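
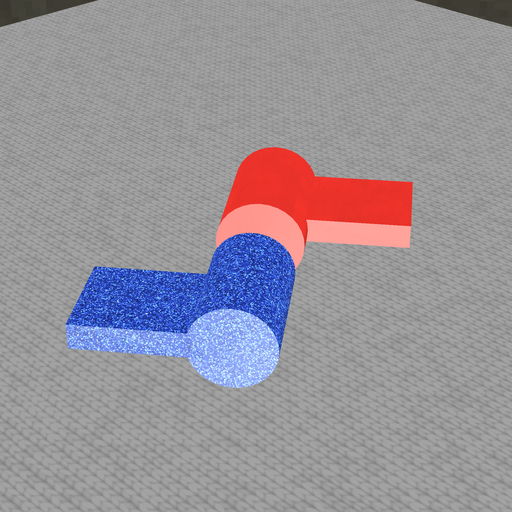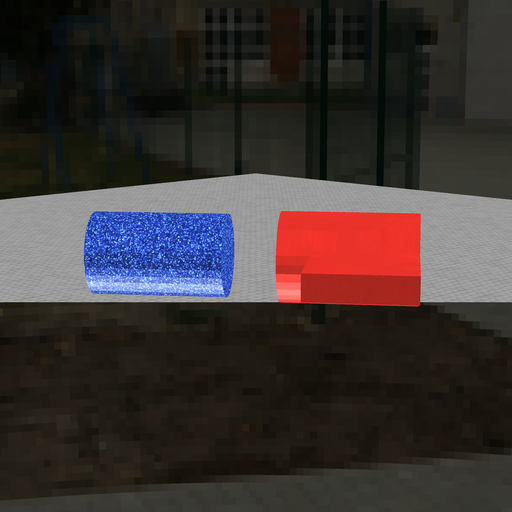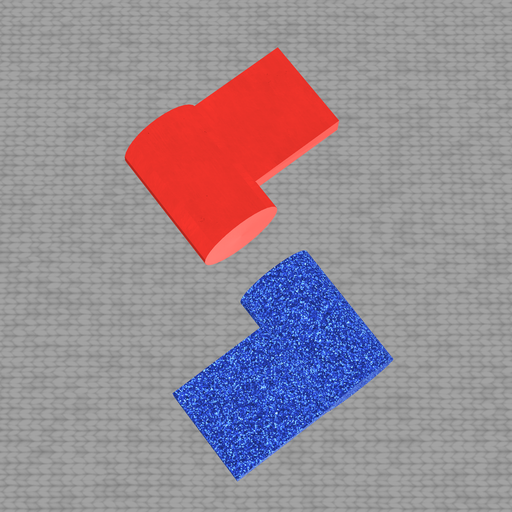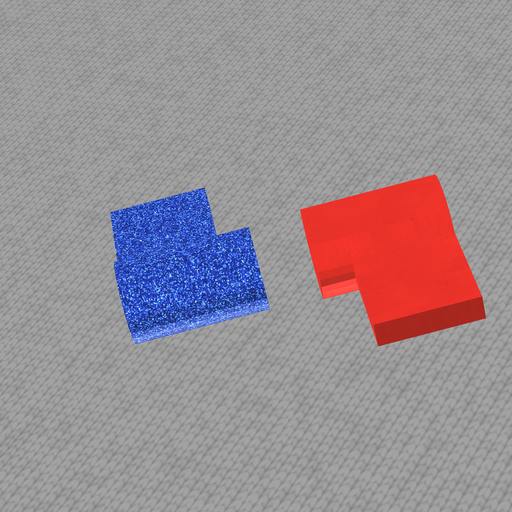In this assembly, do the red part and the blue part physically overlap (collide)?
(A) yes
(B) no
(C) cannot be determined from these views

(B) no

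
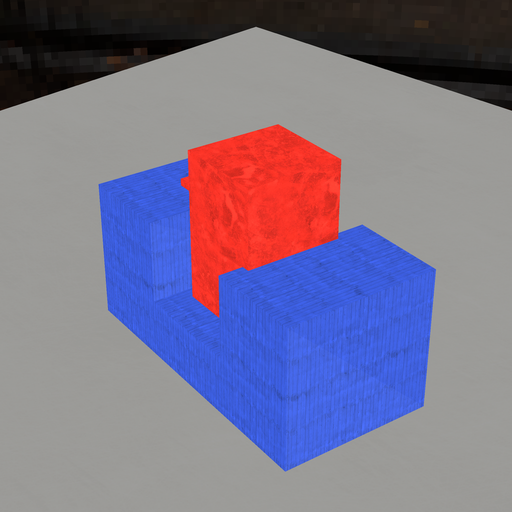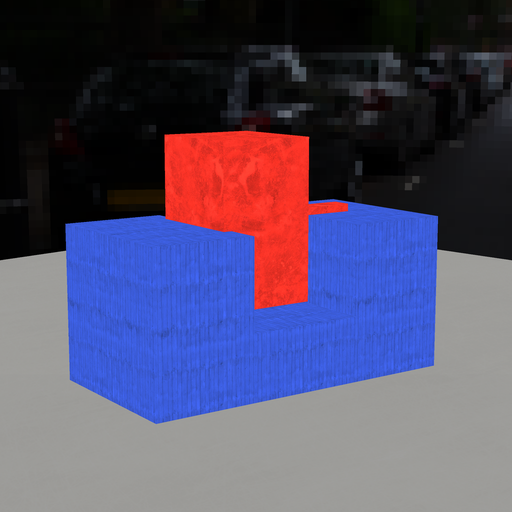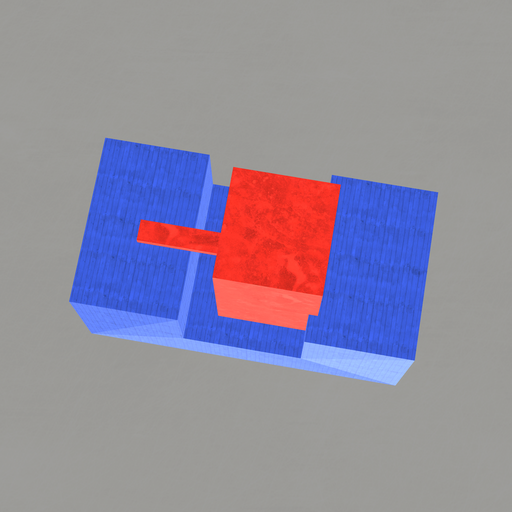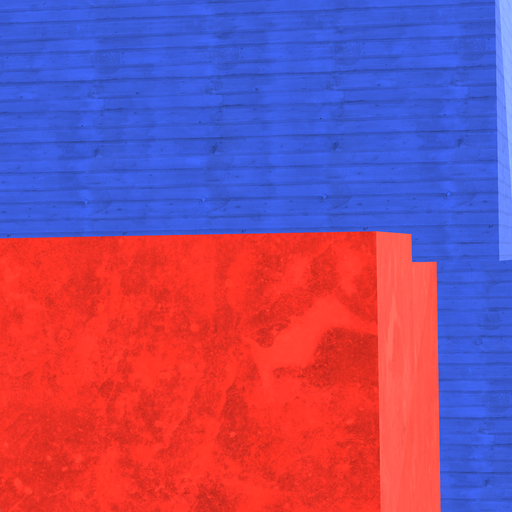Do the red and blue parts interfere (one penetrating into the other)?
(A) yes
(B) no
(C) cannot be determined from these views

(A) yes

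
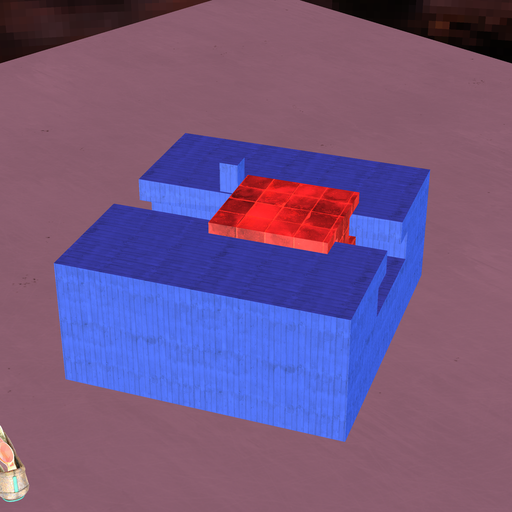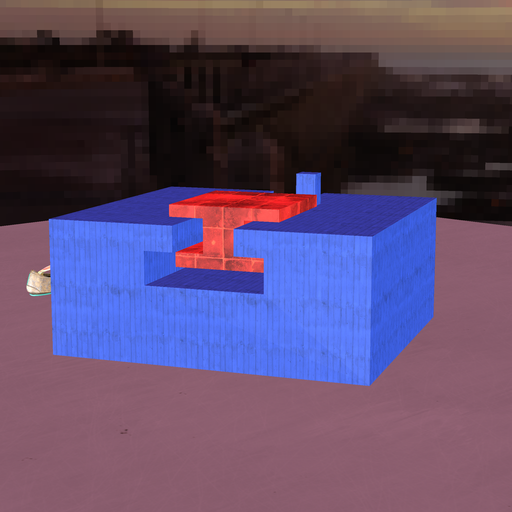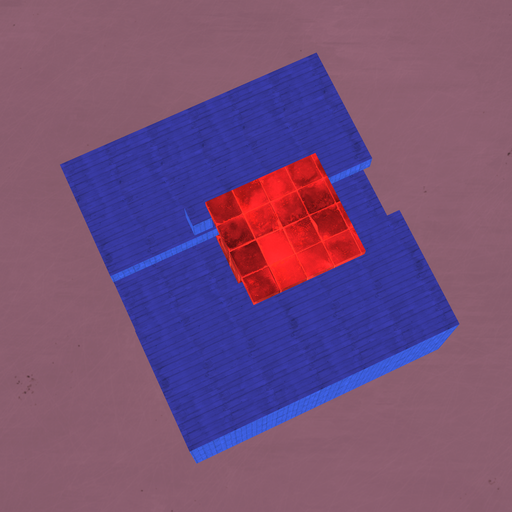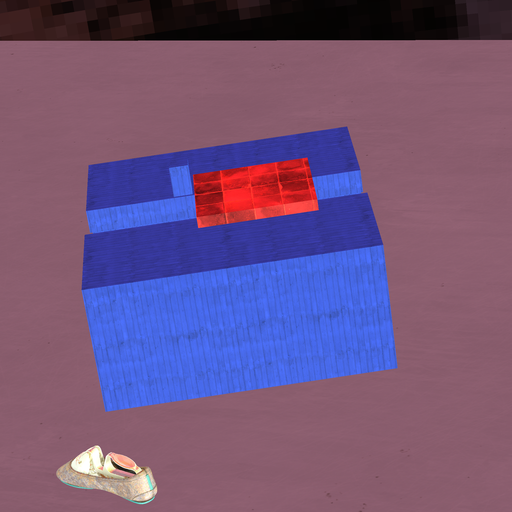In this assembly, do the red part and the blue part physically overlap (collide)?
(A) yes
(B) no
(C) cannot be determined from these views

(B) no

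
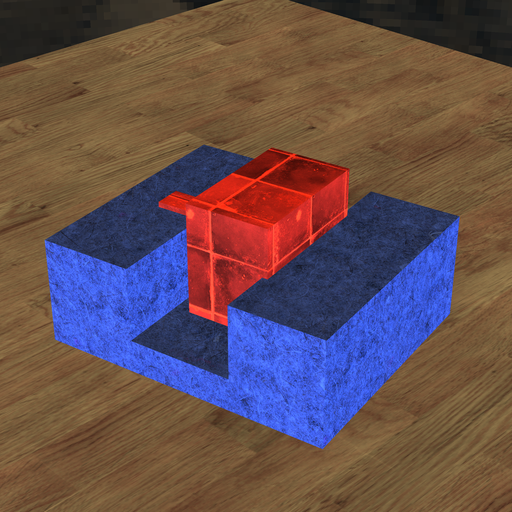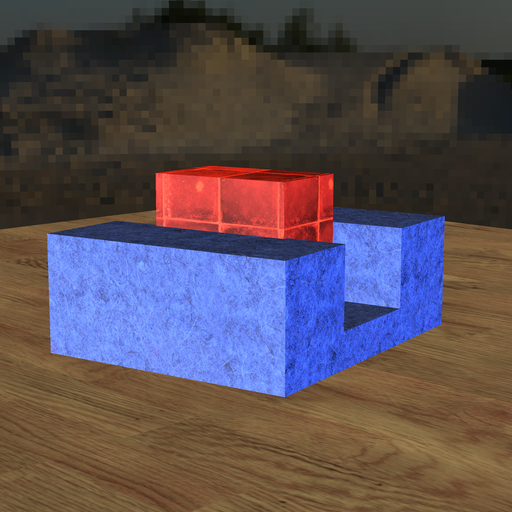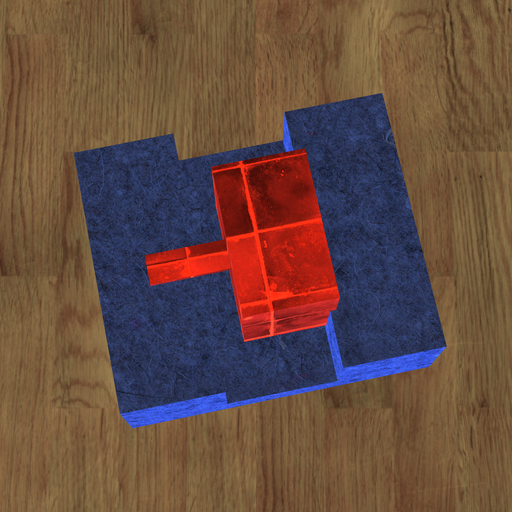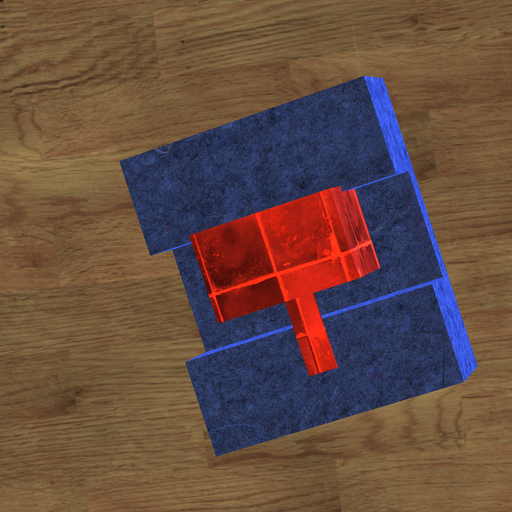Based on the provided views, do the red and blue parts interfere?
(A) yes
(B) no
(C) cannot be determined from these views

(A) yes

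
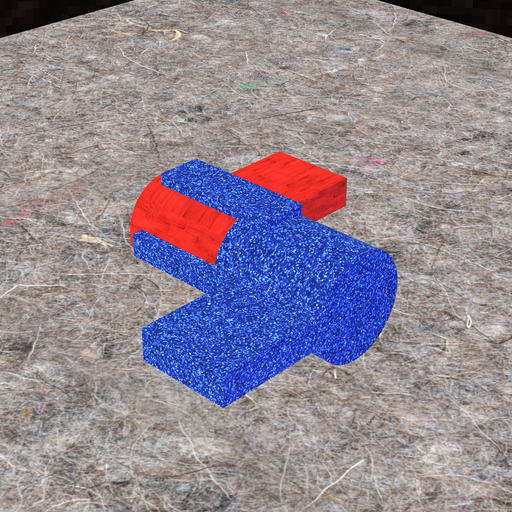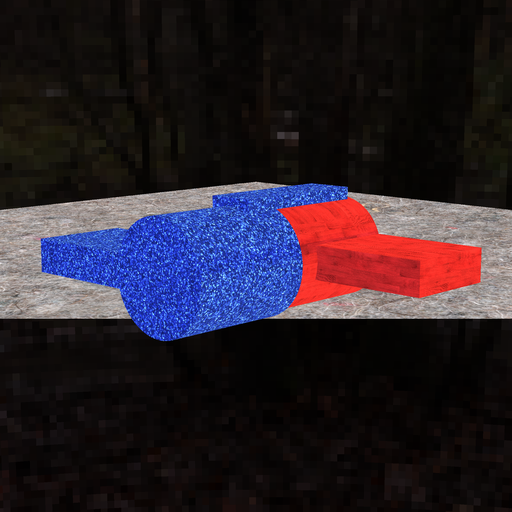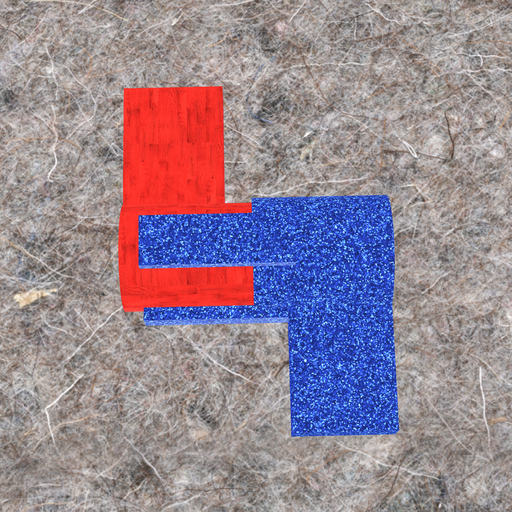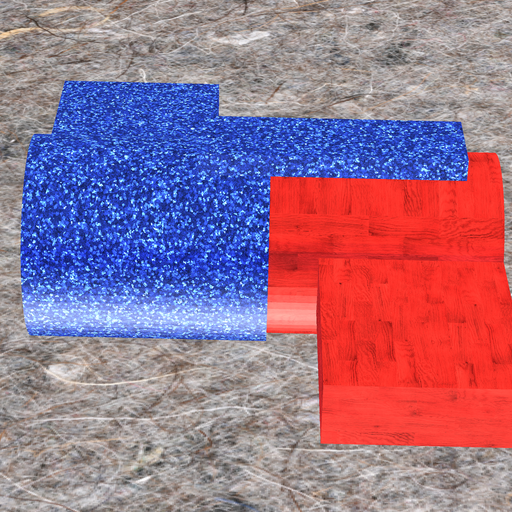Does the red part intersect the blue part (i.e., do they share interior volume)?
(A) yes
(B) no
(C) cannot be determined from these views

(A) yes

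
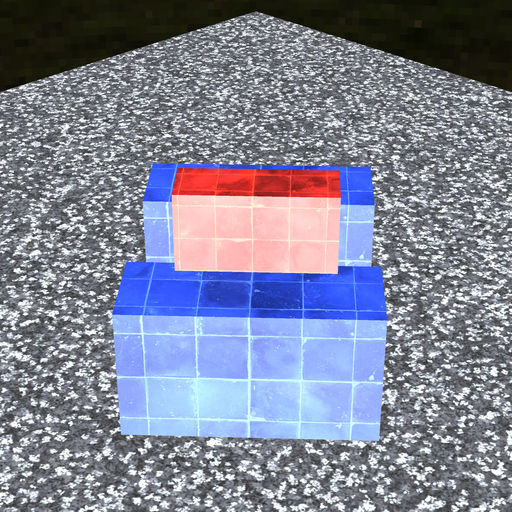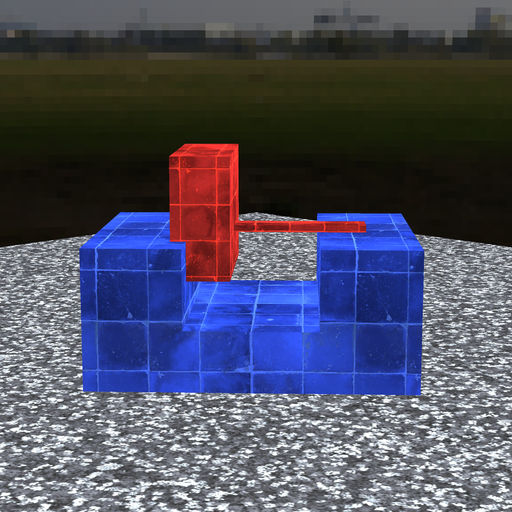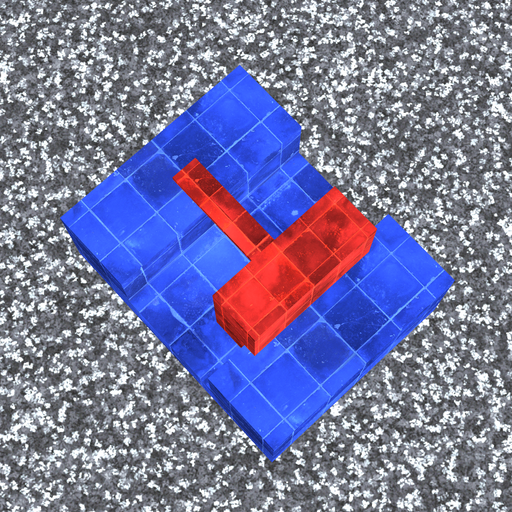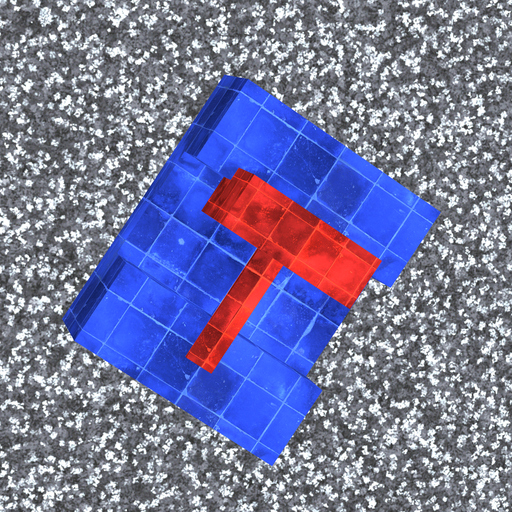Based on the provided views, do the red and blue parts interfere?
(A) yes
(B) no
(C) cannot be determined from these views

(A) yes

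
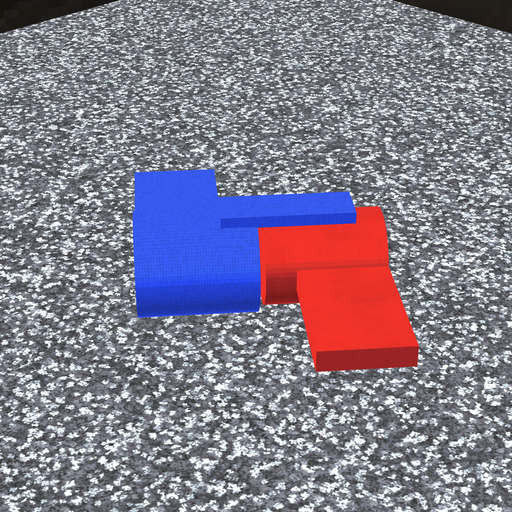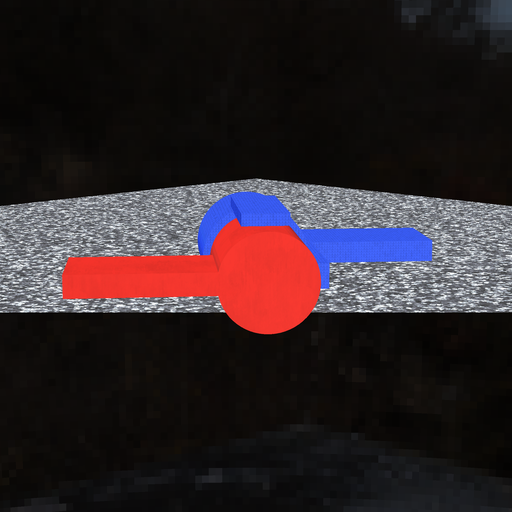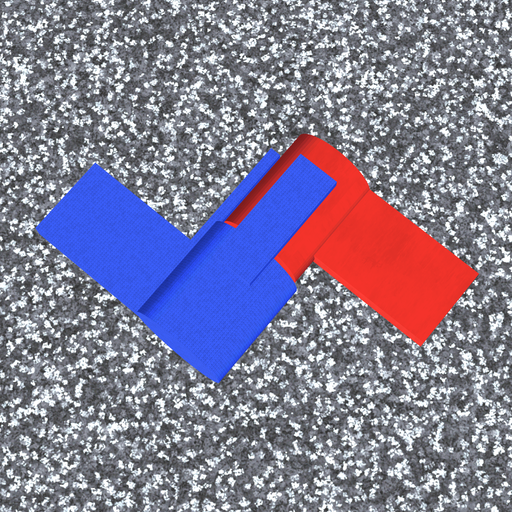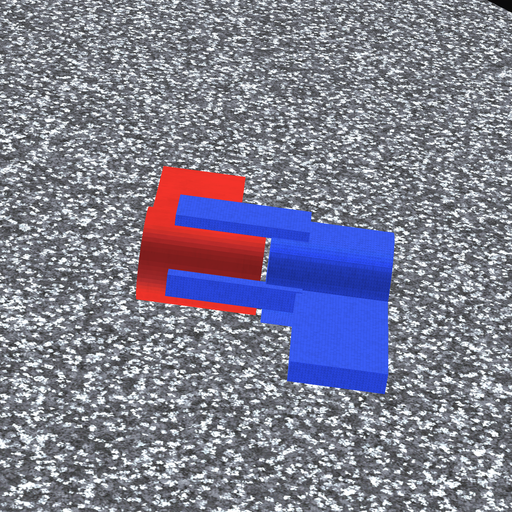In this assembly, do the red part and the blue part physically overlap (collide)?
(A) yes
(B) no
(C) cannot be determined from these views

(B) no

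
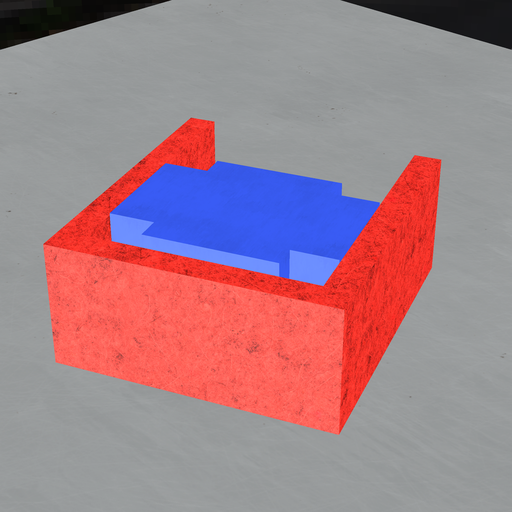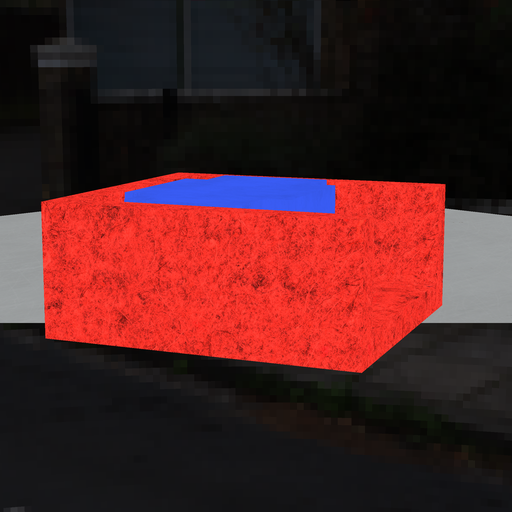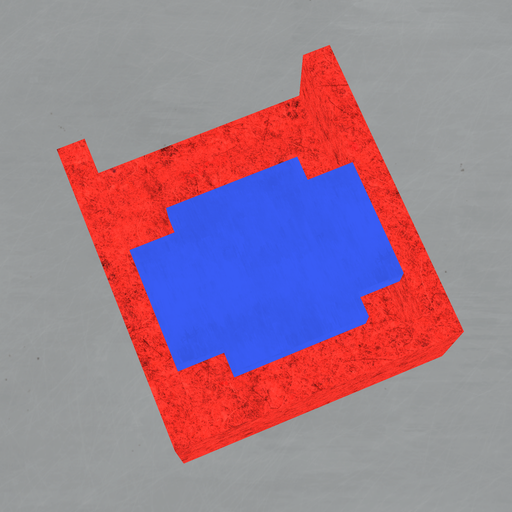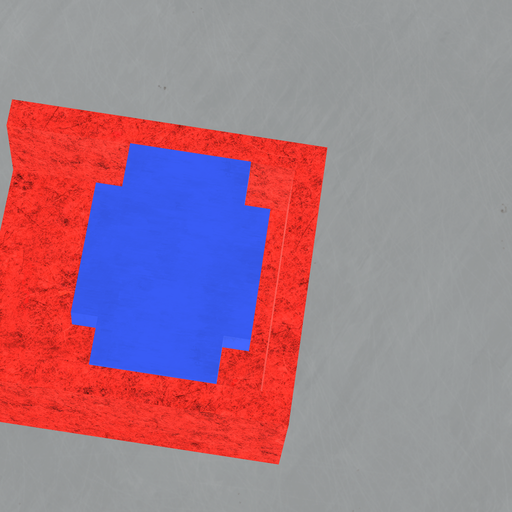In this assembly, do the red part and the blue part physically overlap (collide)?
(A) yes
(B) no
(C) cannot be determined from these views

(B) no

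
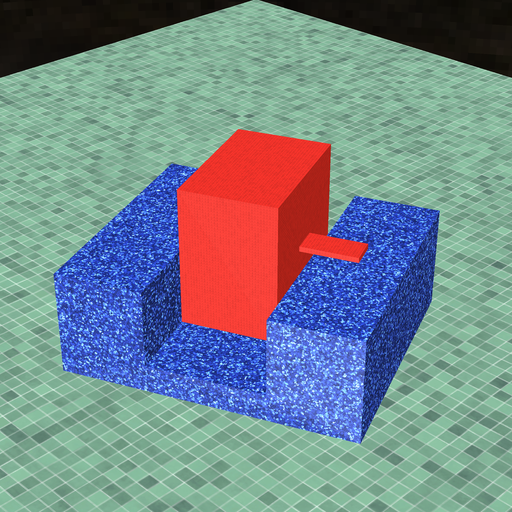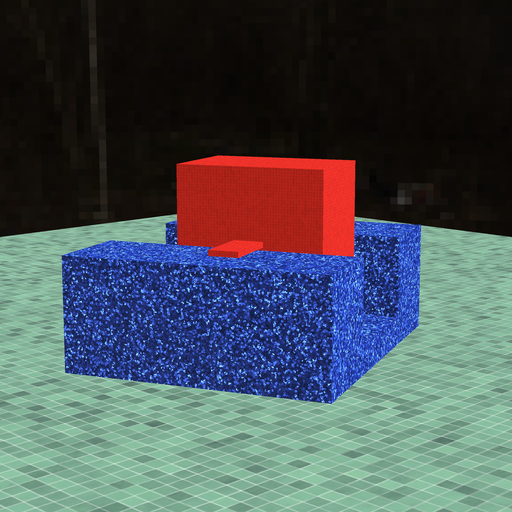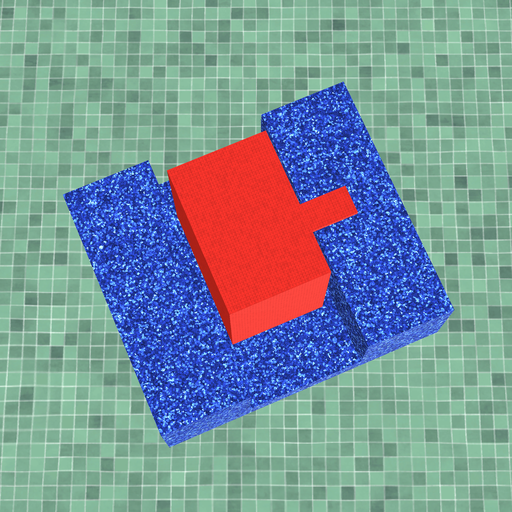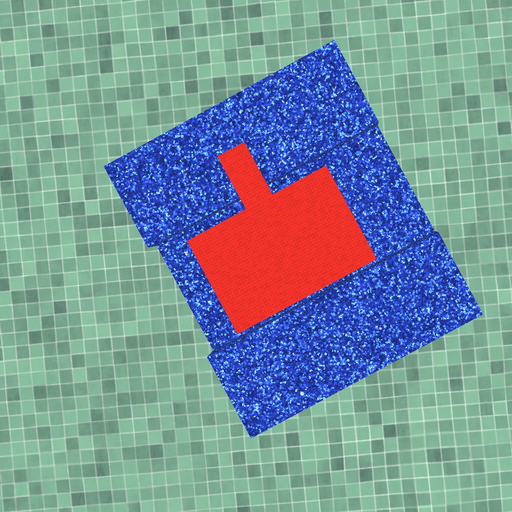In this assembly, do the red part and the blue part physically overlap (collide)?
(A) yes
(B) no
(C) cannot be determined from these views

(B) no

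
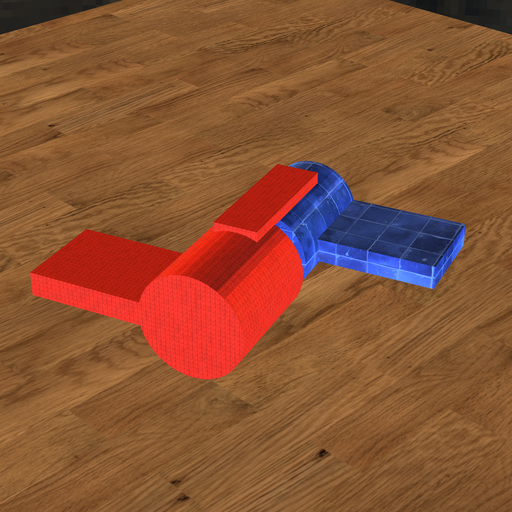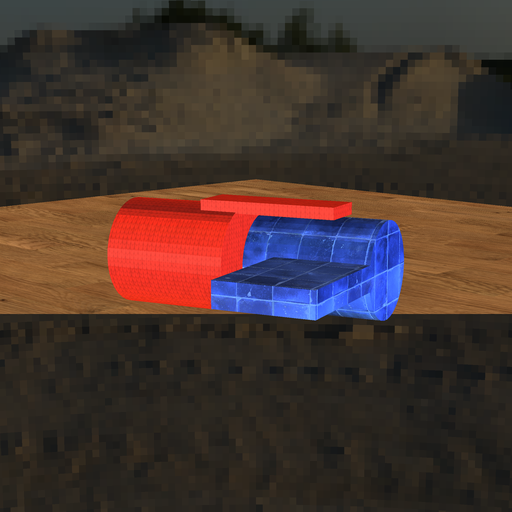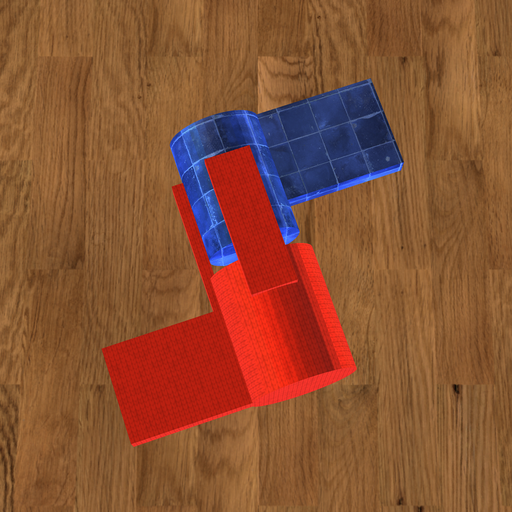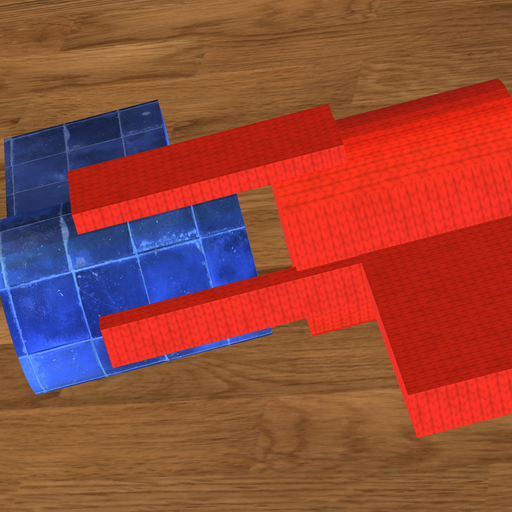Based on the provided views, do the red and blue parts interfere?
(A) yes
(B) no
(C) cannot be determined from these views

(B) no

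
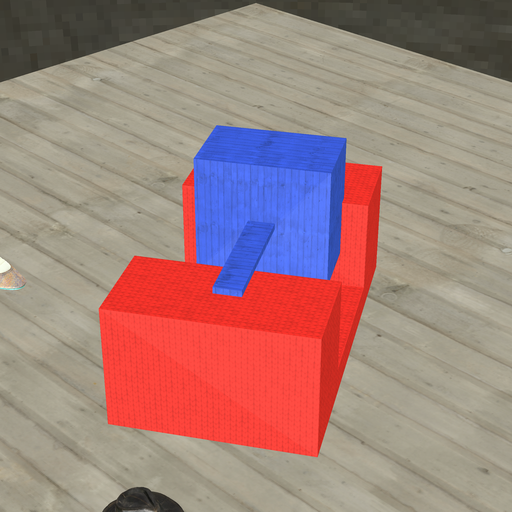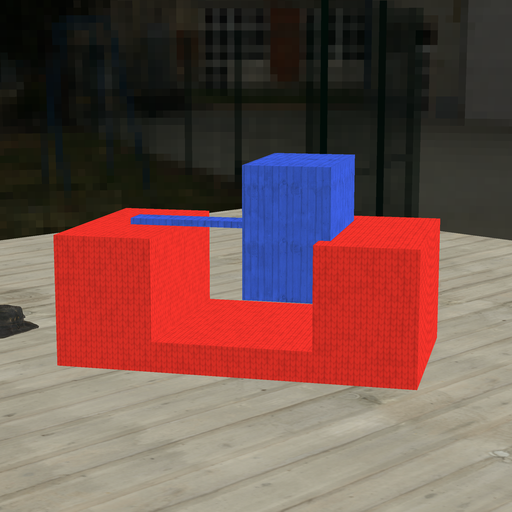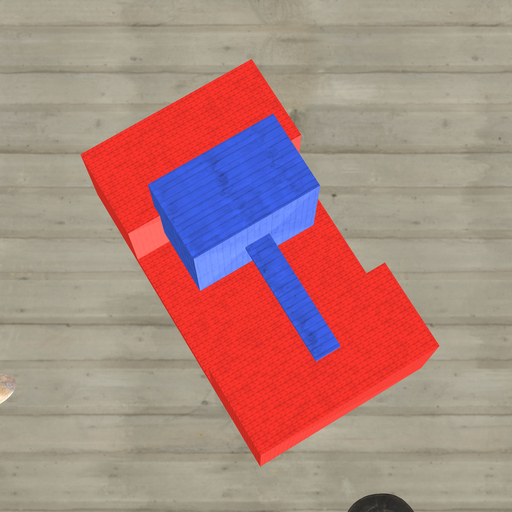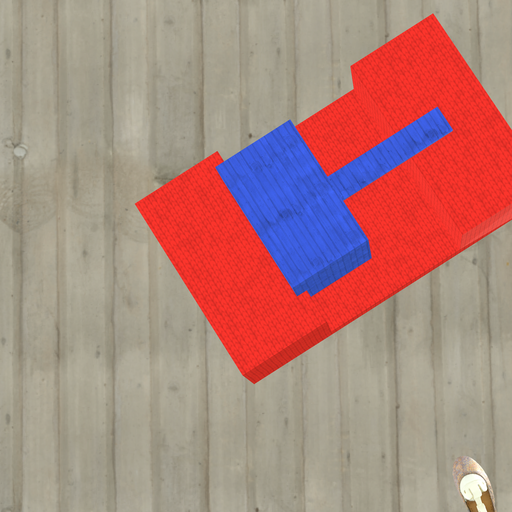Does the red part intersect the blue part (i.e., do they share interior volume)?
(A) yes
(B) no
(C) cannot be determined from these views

(A) yes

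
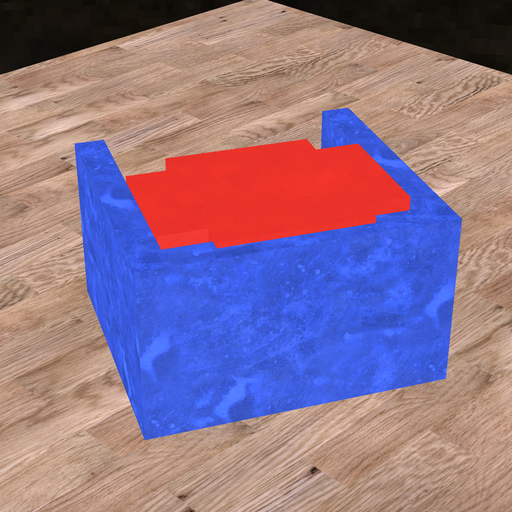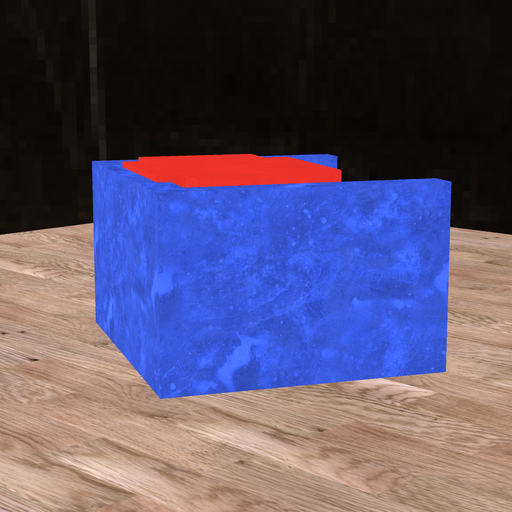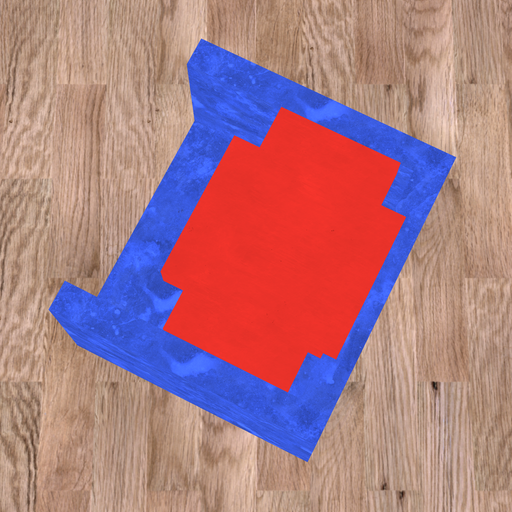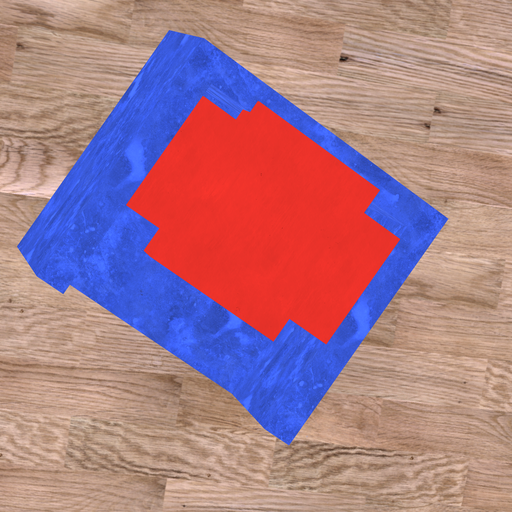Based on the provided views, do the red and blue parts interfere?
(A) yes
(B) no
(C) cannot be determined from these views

(A) yes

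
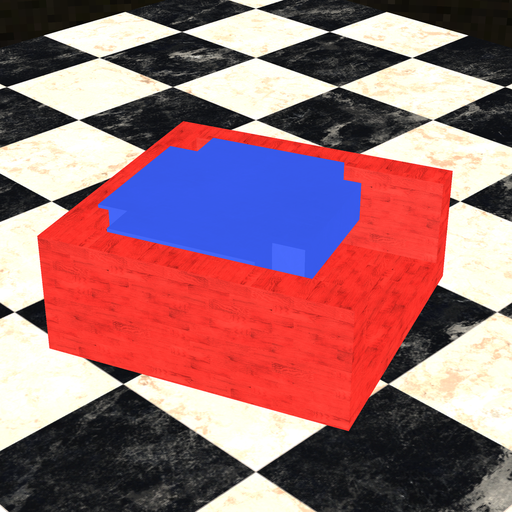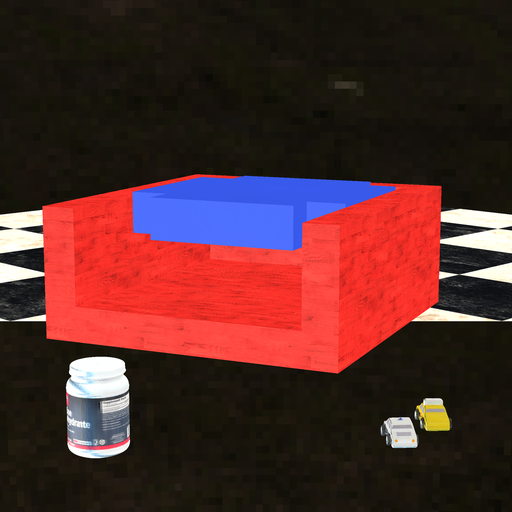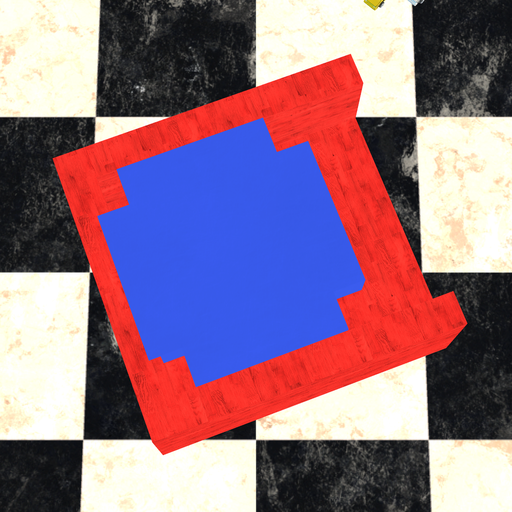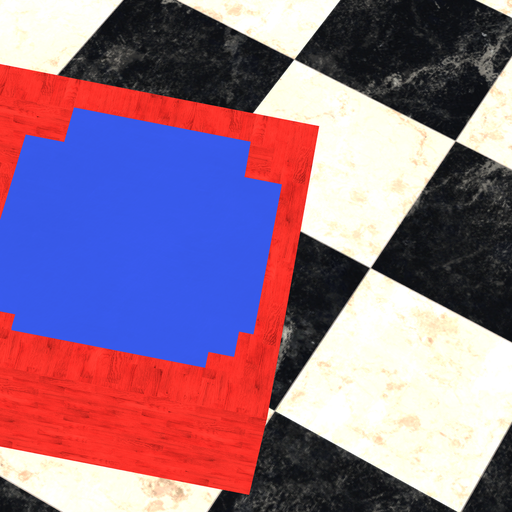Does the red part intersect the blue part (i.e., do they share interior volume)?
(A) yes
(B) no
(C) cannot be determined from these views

(A) yes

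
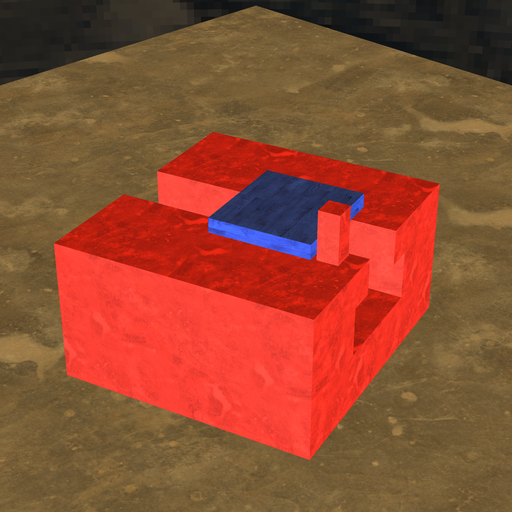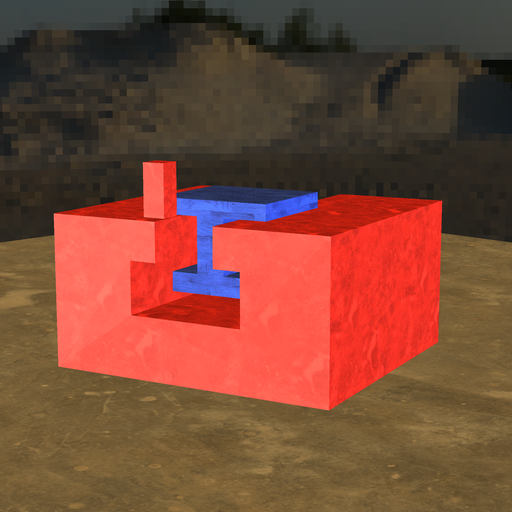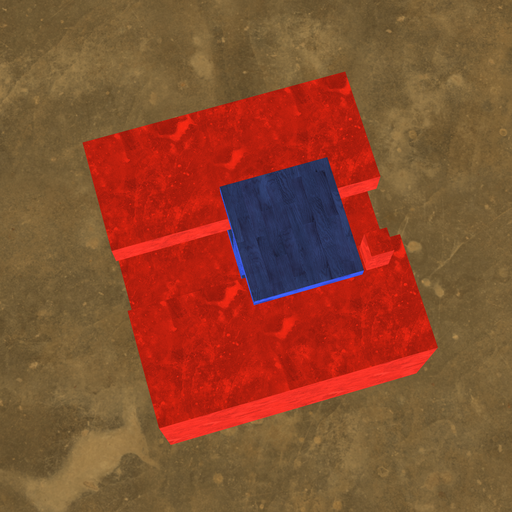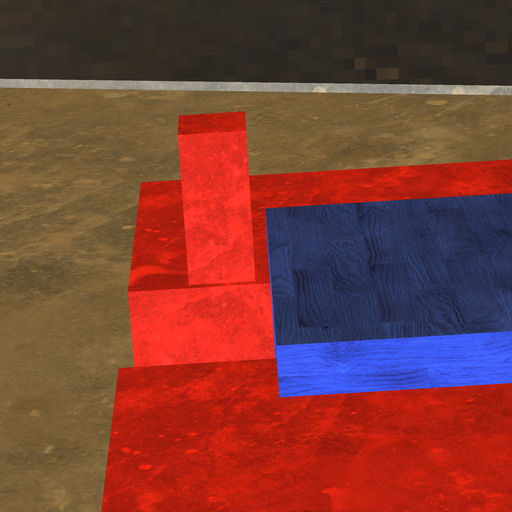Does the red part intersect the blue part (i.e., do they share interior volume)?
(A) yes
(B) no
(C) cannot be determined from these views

(B) no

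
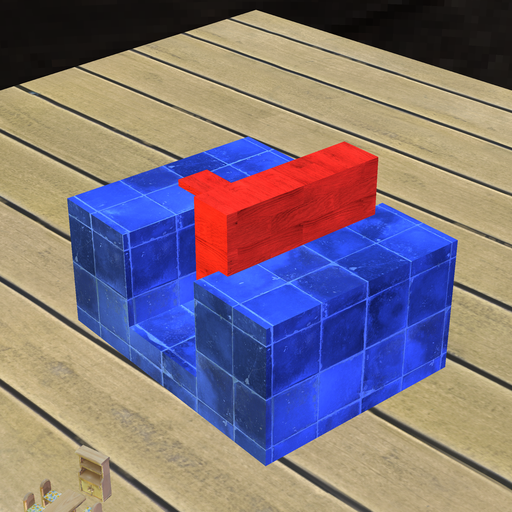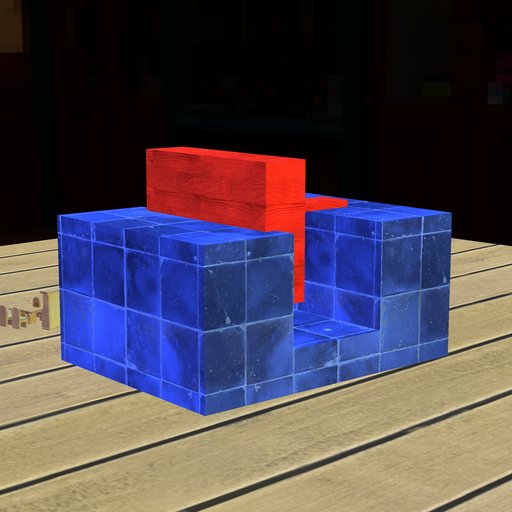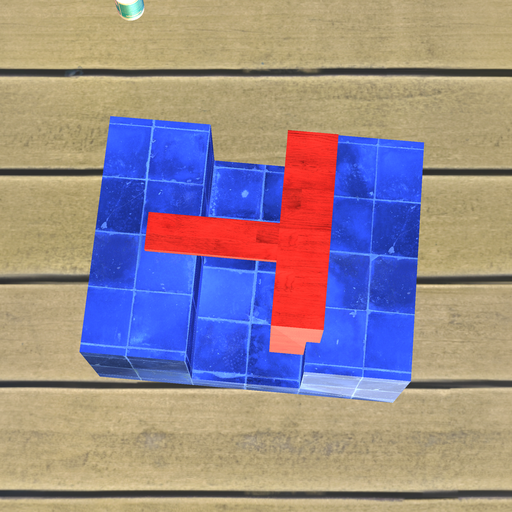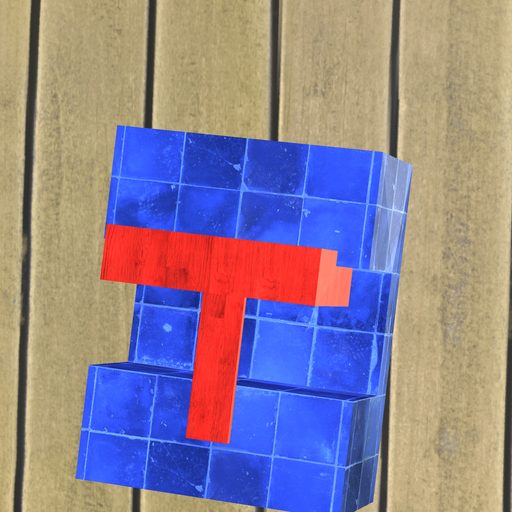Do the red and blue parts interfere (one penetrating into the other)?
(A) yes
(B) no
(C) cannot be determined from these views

(A) yes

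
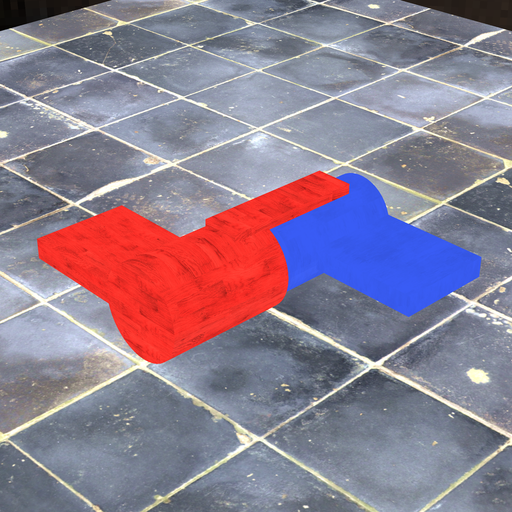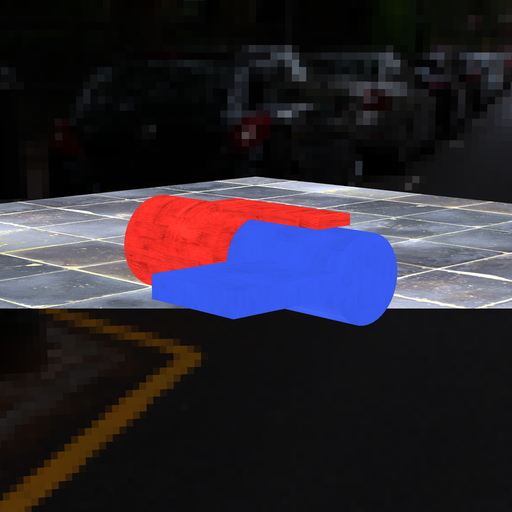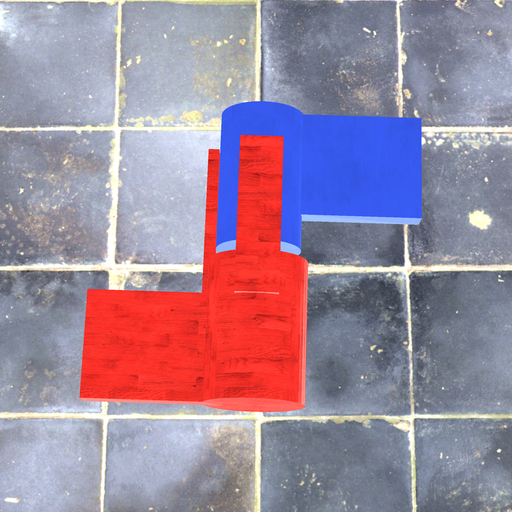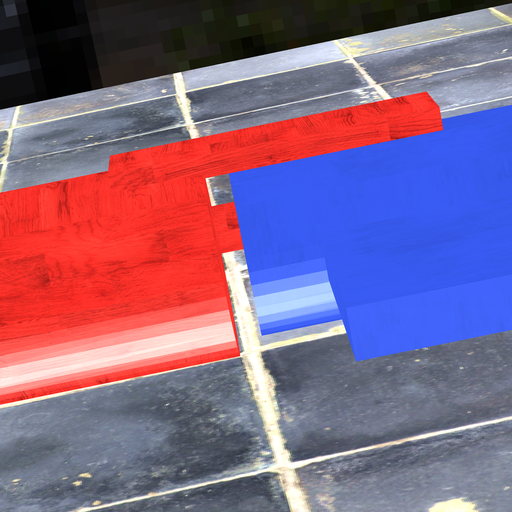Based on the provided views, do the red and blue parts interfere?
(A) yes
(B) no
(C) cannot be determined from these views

(B) no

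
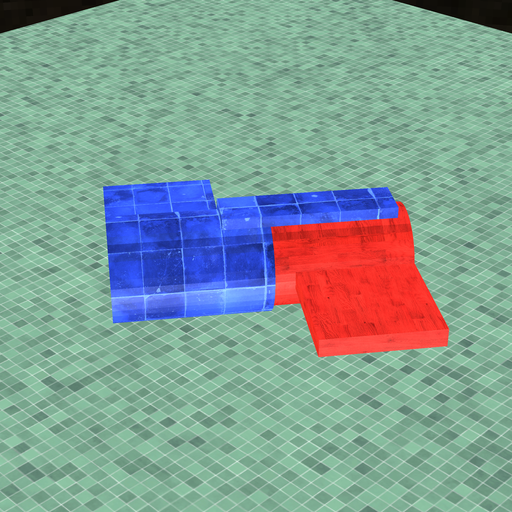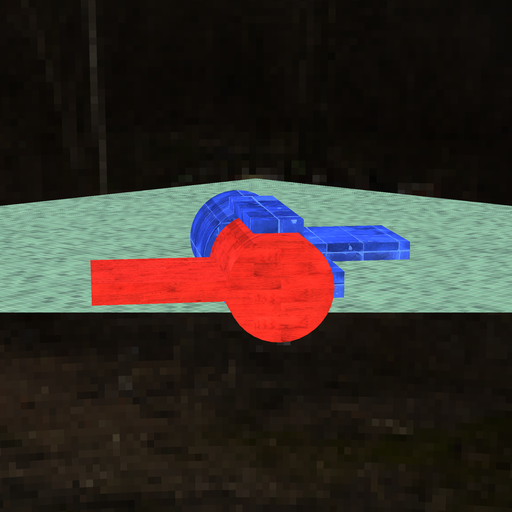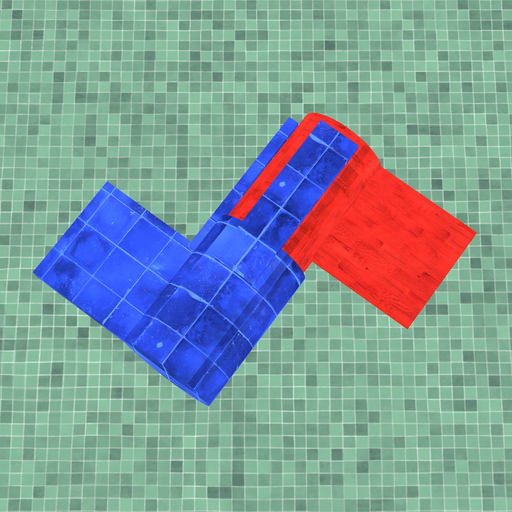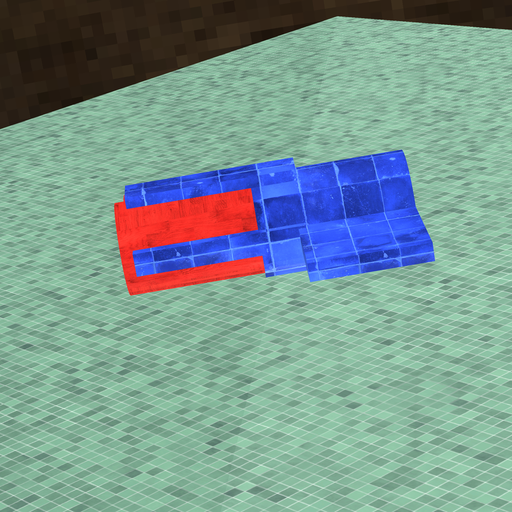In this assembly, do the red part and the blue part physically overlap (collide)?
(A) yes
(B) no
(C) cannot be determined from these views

(A) yes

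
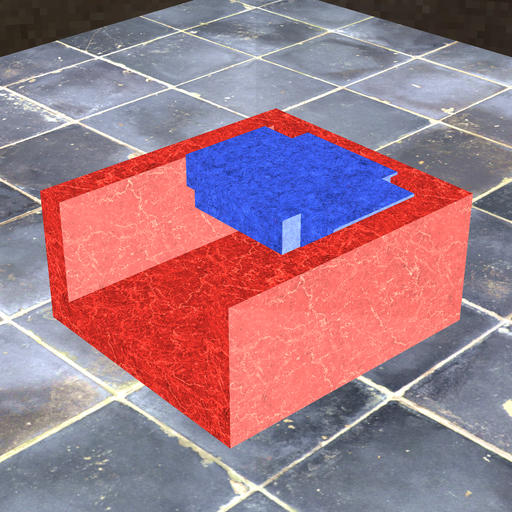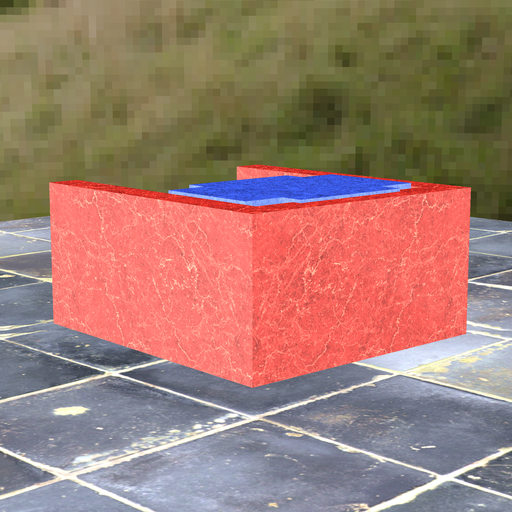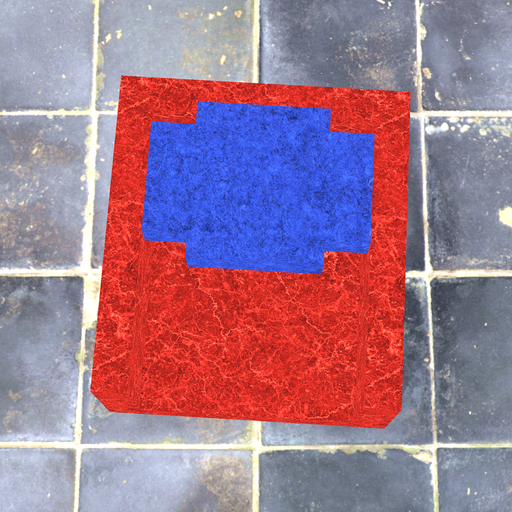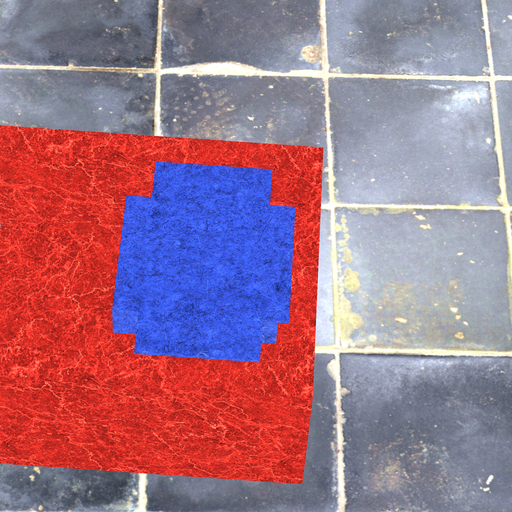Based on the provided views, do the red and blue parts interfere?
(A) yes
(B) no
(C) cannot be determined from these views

(A) yes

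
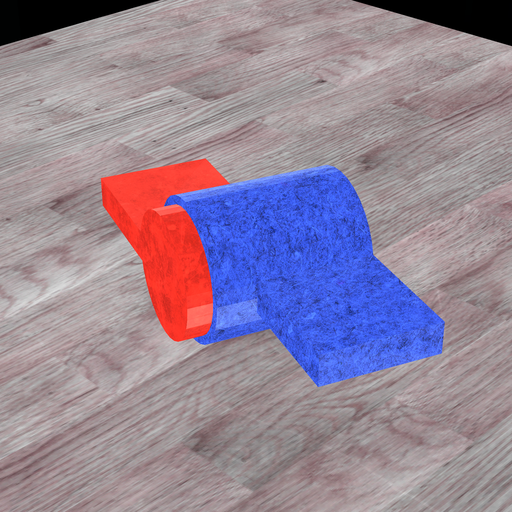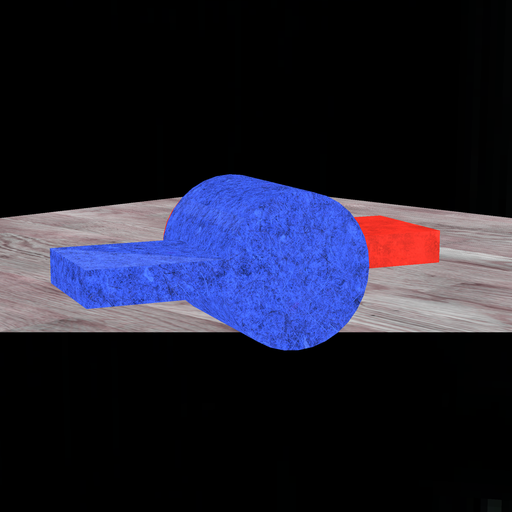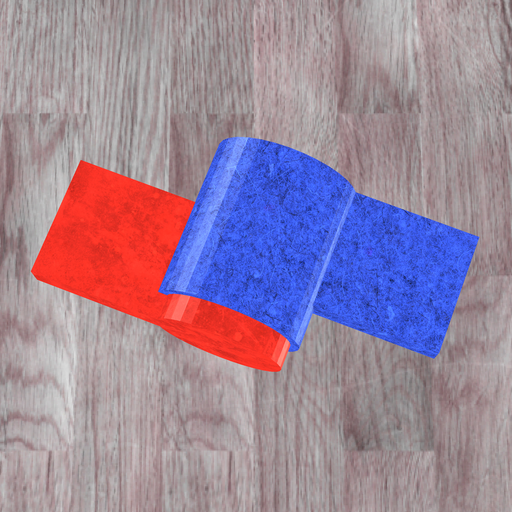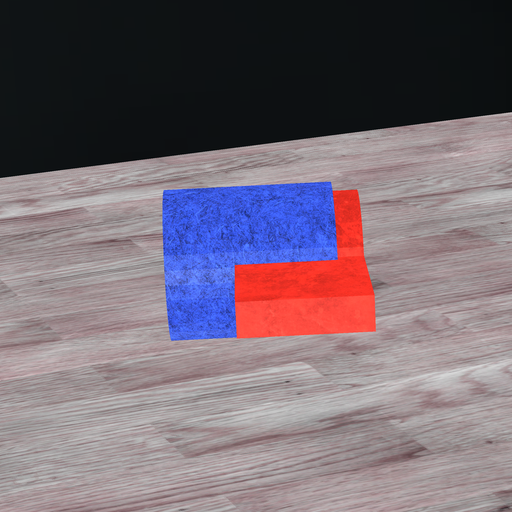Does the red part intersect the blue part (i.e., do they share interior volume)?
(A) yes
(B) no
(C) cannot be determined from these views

(A) yes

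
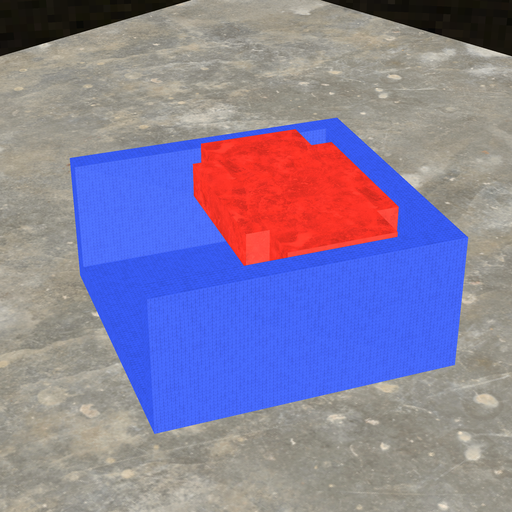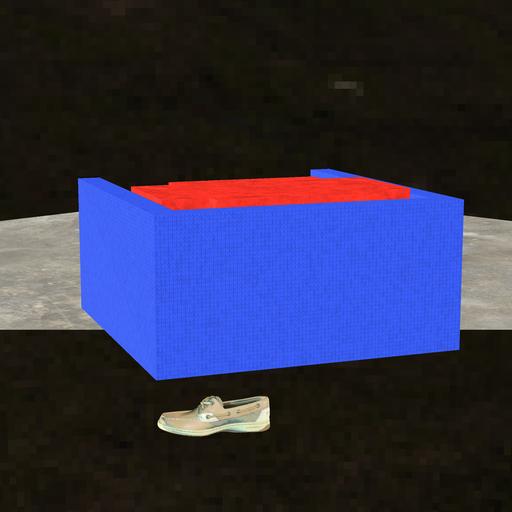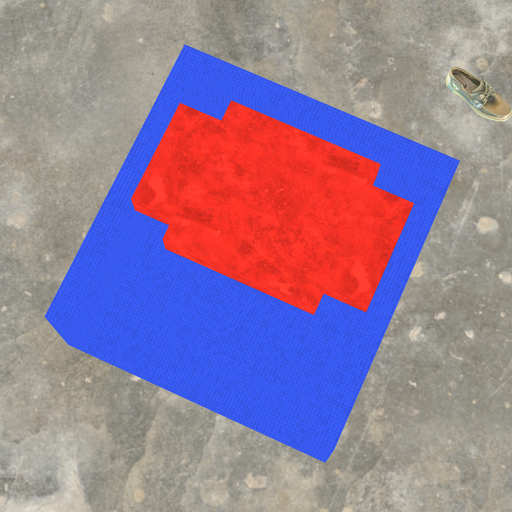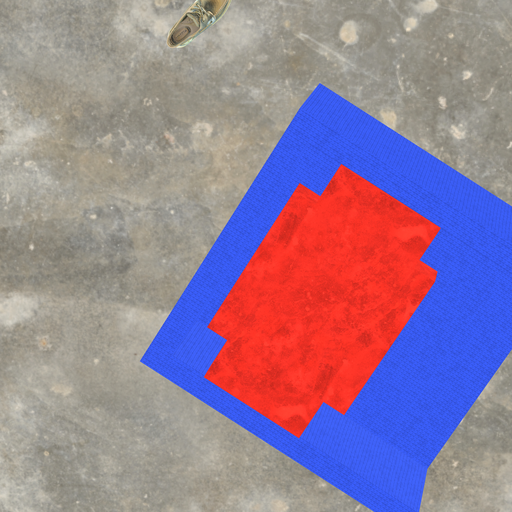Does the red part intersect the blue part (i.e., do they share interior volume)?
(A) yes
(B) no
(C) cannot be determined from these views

(B) no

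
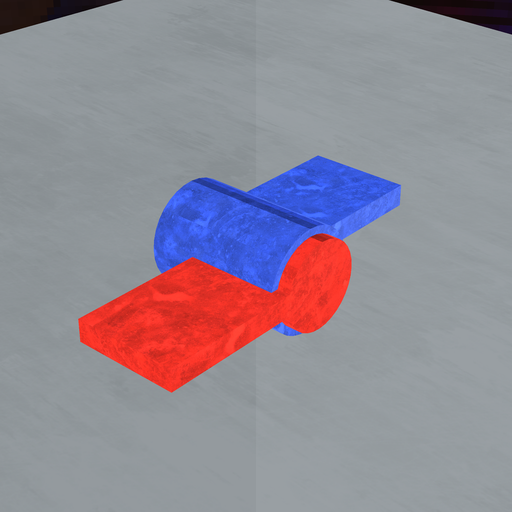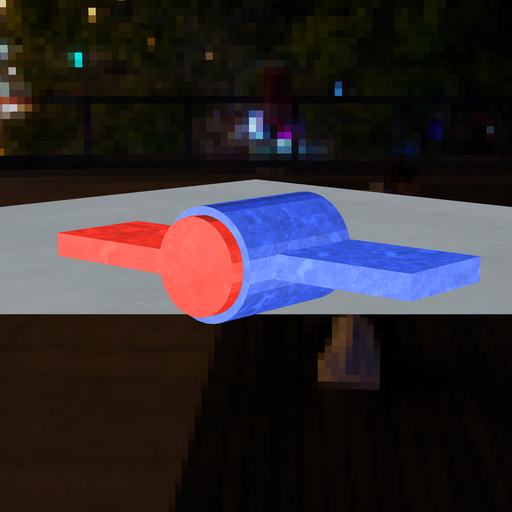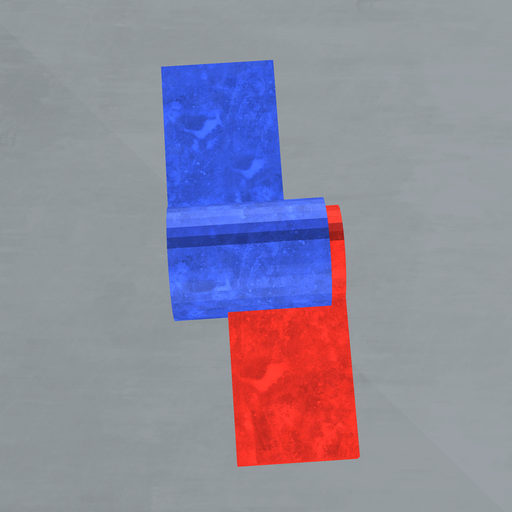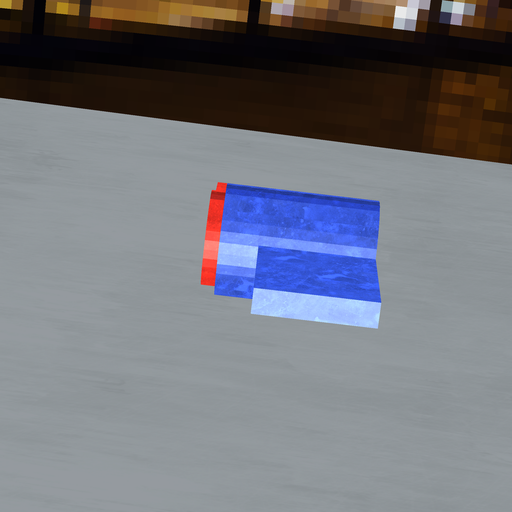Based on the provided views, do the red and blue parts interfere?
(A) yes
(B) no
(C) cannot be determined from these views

(A) yes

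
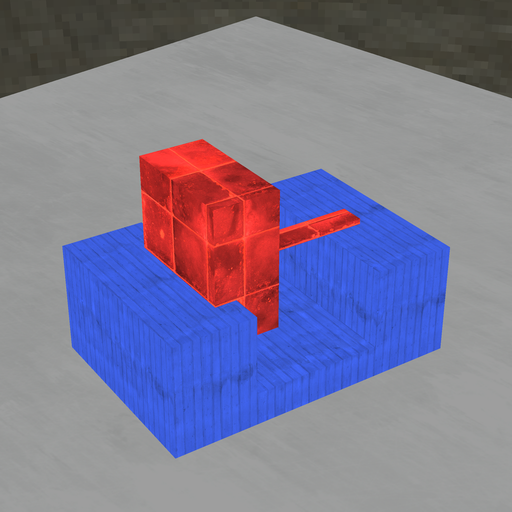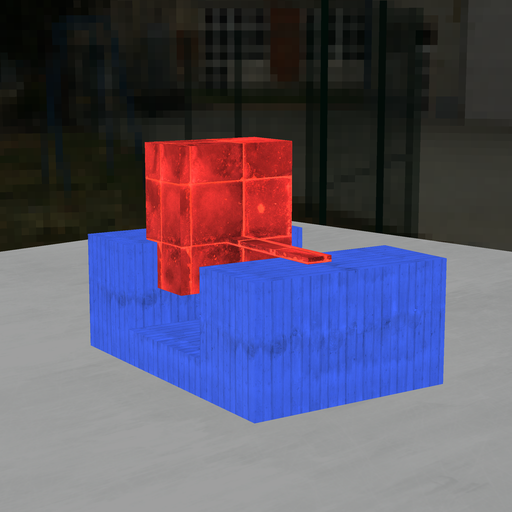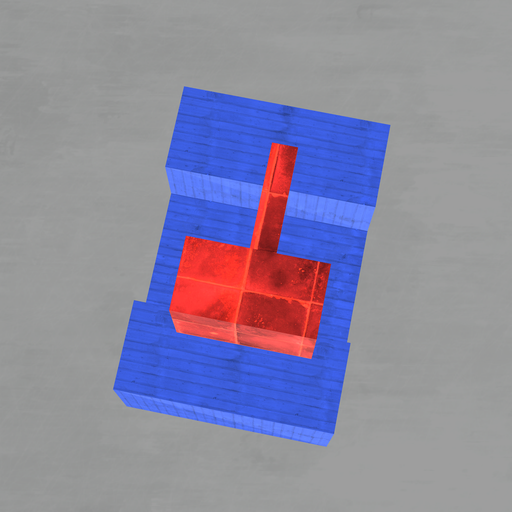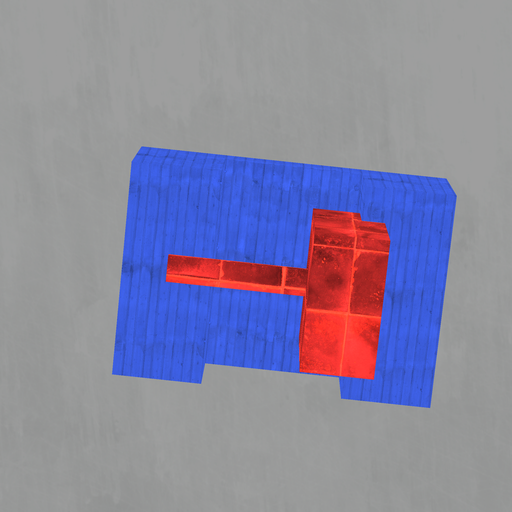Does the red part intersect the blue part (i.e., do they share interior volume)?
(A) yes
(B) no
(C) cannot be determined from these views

(A) yes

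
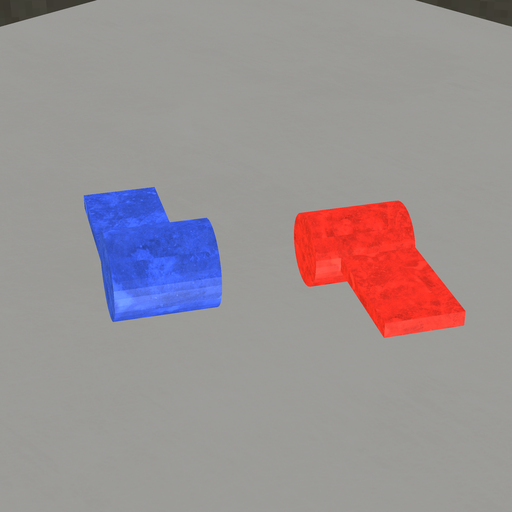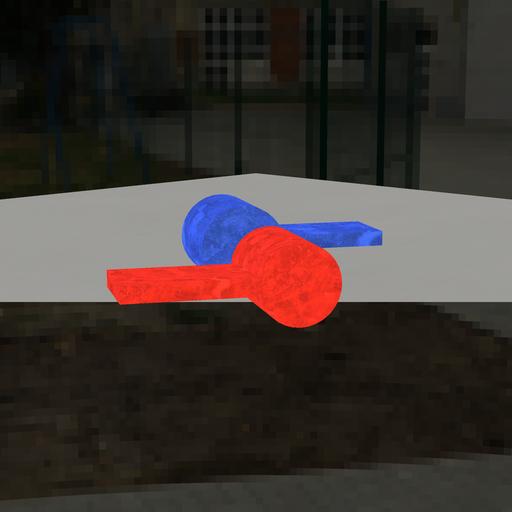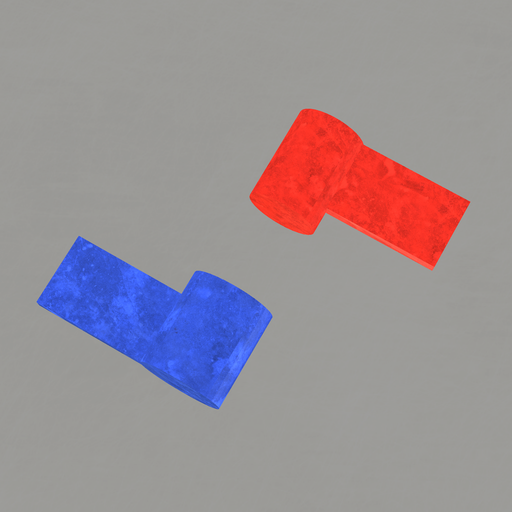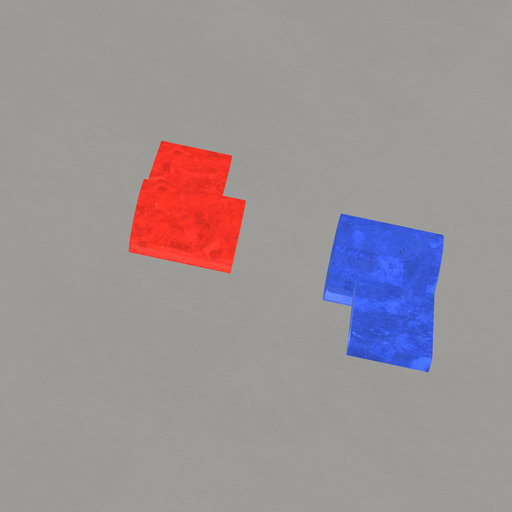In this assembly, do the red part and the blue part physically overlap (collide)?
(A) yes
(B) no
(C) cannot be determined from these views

(B) no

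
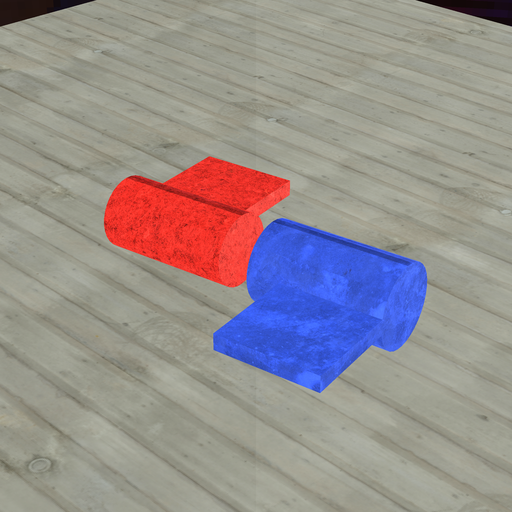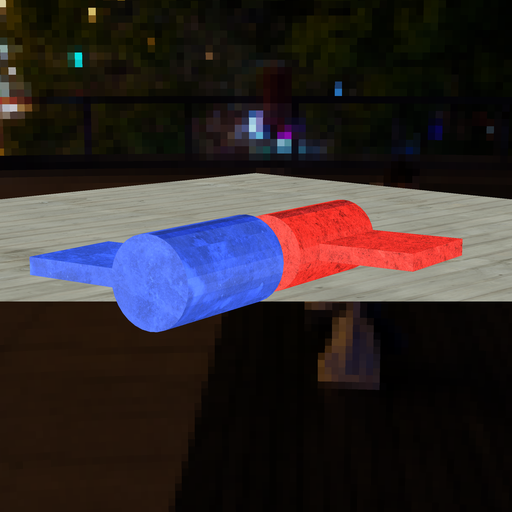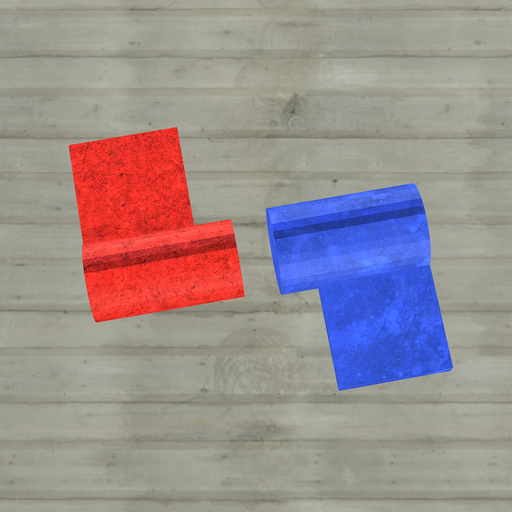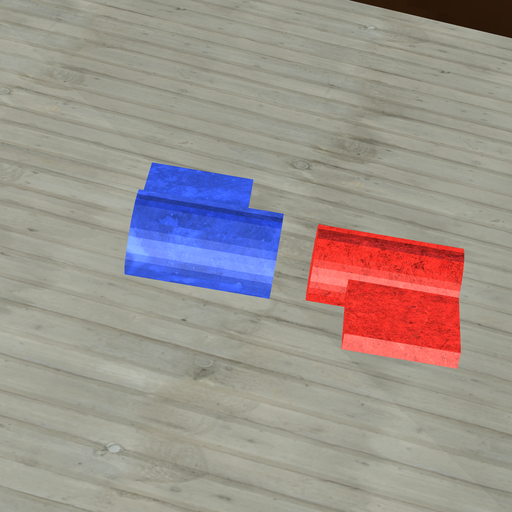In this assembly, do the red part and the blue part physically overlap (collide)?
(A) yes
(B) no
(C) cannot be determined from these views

(B) no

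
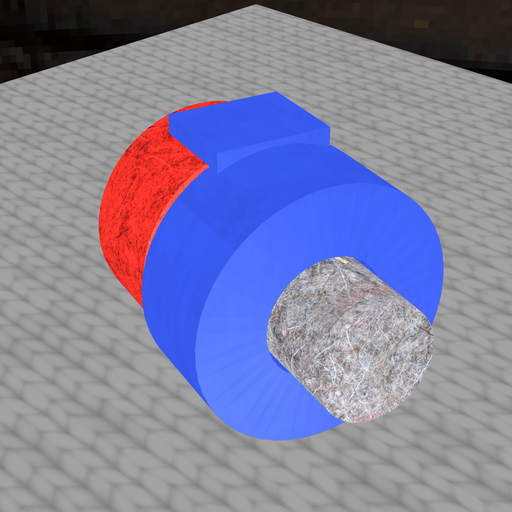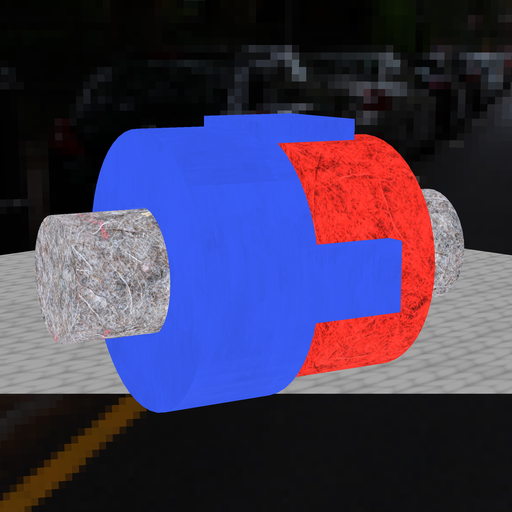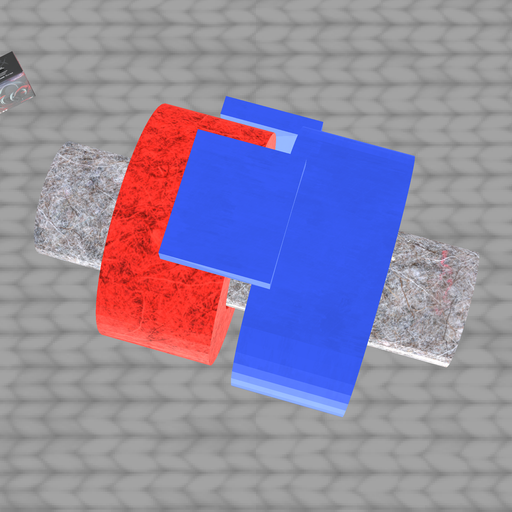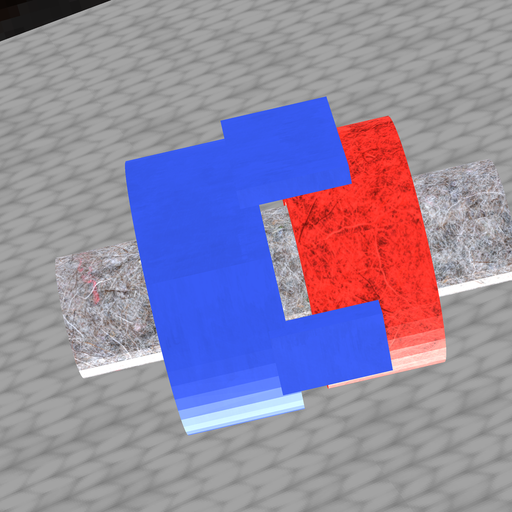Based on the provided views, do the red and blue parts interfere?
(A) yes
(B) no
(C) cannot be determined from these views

(B) no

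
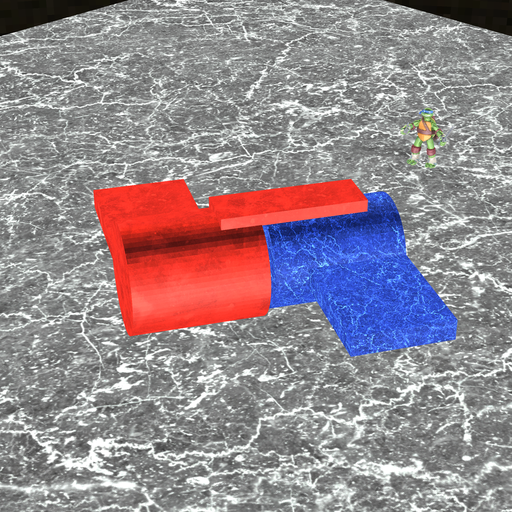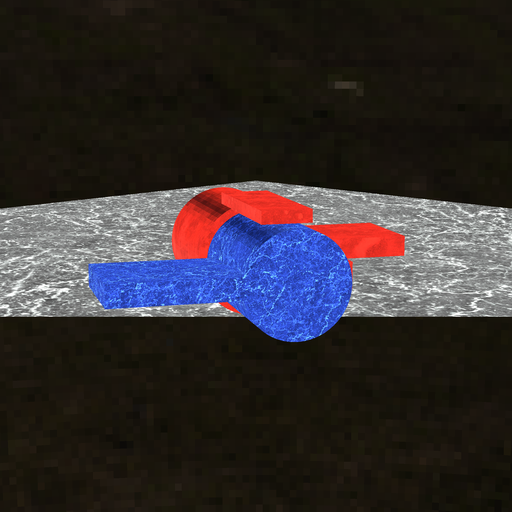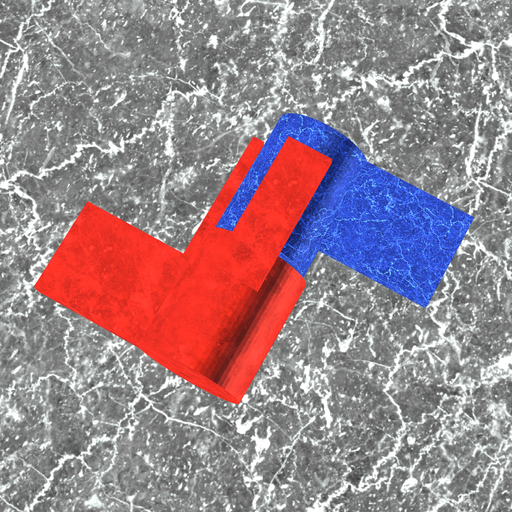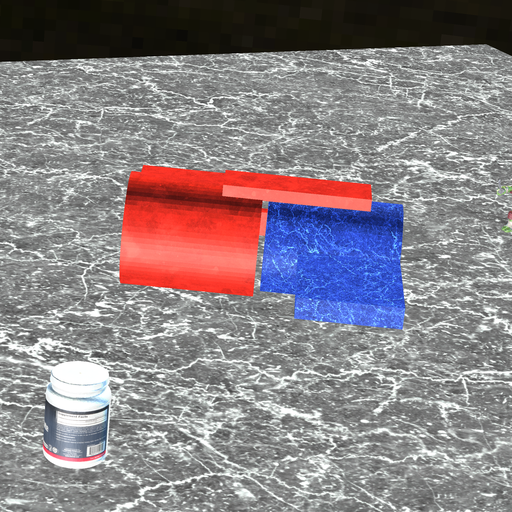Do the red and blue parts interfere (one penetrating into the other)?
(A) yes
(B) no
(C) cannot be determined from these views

(B) no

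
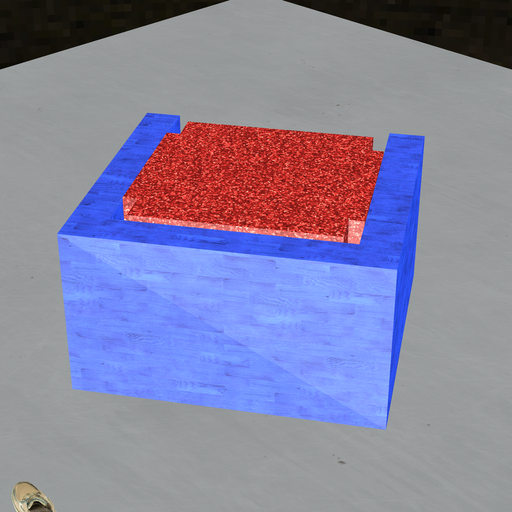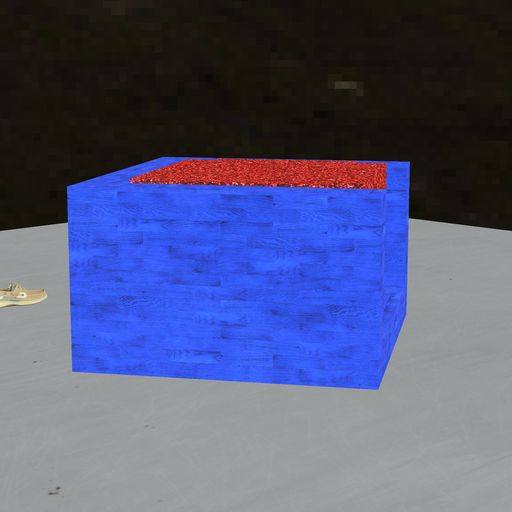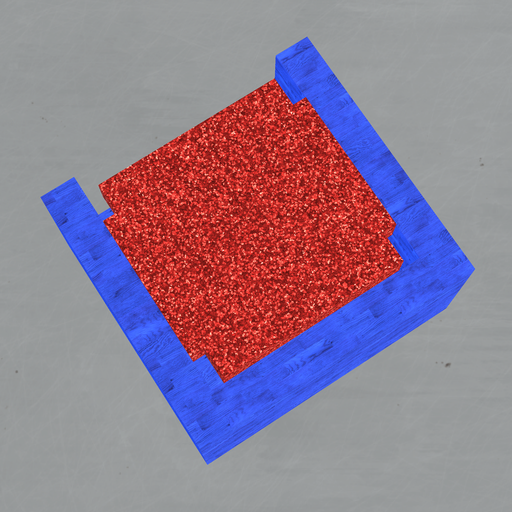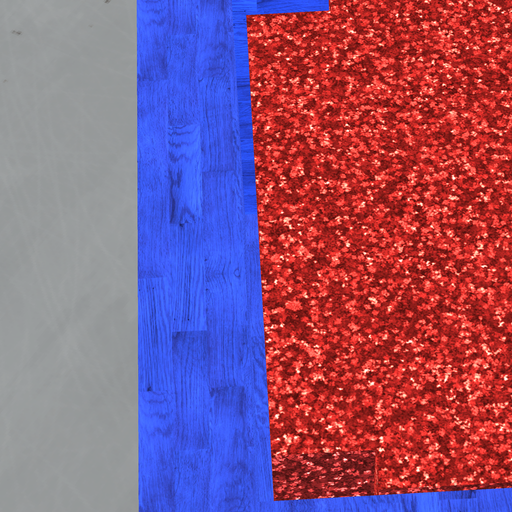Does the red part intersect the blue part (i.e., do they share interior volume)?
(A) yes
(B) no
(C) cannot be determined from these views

(B) no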